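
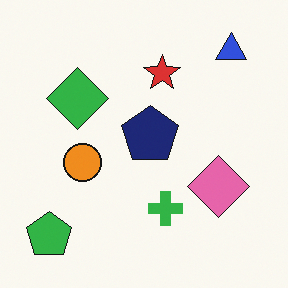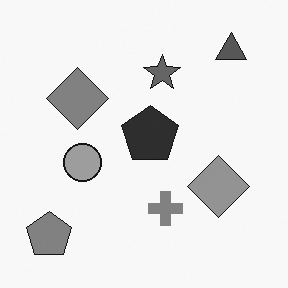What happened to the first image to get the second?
It was converted to grayscale.

All color is removed — every shape is now a shade of grey.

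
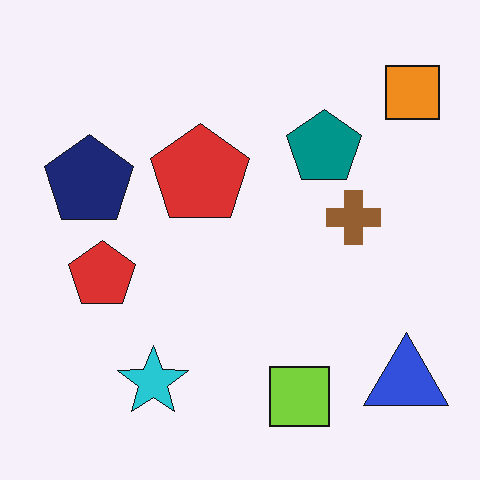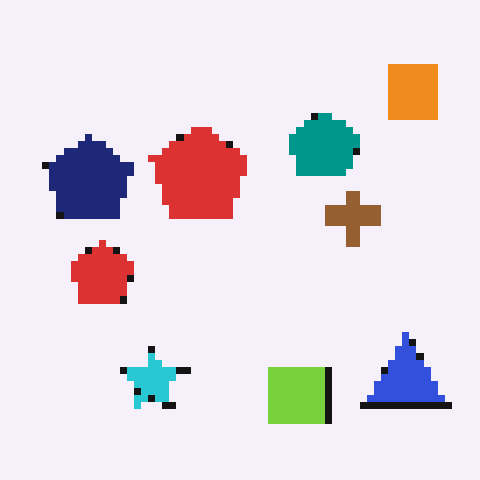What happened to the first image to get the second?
The image was pixelated into visible square blocks.

Shapes are reduced to large square blocks; fine edges and outlines are lost — a downscale-then-upscale (mosaic) effect.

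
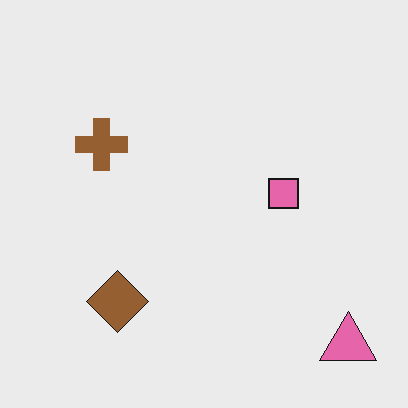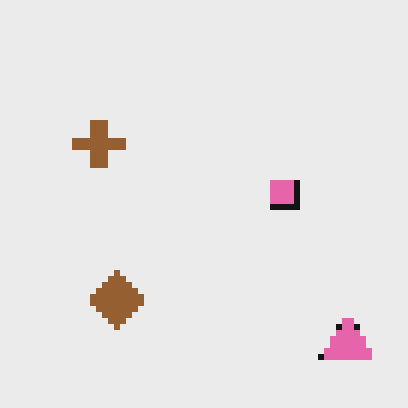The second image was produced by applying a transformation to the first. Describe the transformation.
The image was moderately pixelated.

Shapes are reduced to large square blocks; fine edges and outlines are lost — a downscale-then-upscale (mosaic) effect.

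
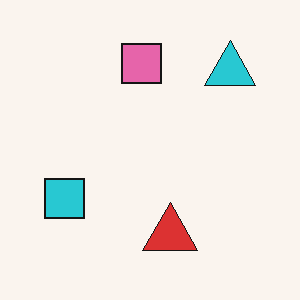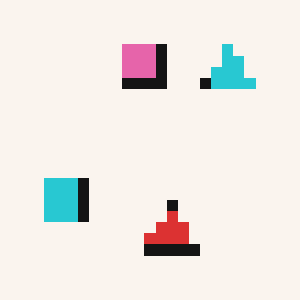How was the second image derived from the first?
The transformation is: heavily pixelated into large blocks.

Shapes are reduced to large square blocks; fine edges and outlines are lost — a downscale-then-upscale (mosaic) effect.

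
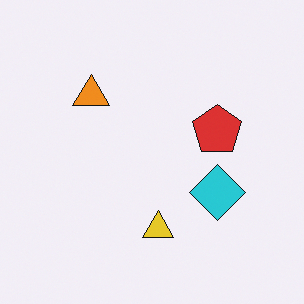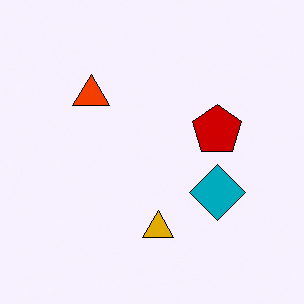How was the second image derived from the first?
Boosted in contrast.

Tones are pushed away from mid-grey across the whole image — a global contrast change.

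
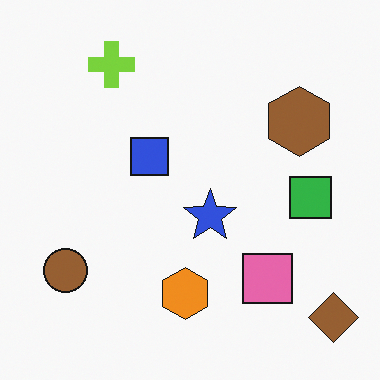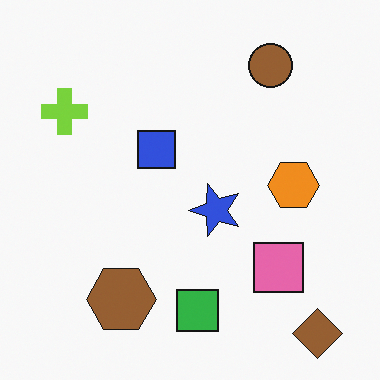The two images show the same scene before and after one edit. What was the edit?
It was transposed (reflected across the top-left ↔ bottom-right diagonal).

Shapes have swapped their row and column positions — what was in the top-right is now in the bottom-left — a diagonal reflection.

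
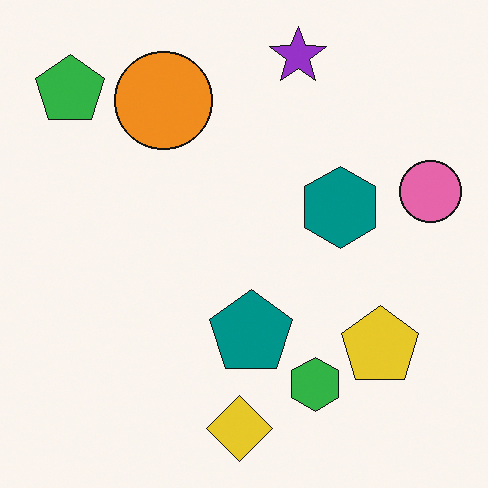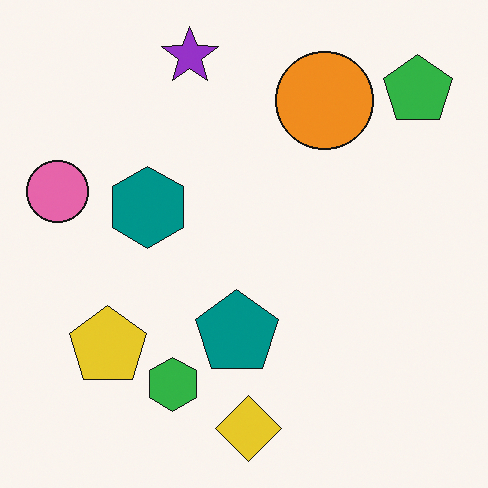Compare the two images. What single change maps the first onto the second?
It was flipped horizontally (left ↔ right).

The pink circle is in the right of the first image and the left of the second — shapes on opposite sides of the vertical midline have swapped in a mirror flip.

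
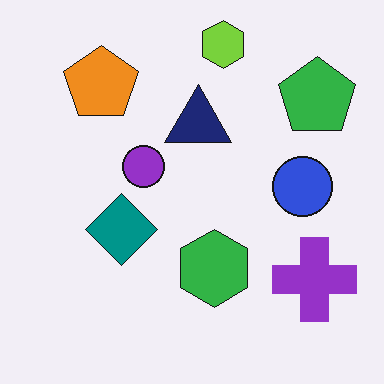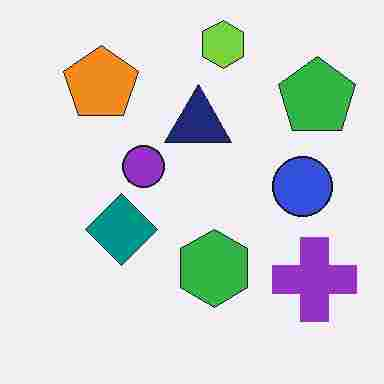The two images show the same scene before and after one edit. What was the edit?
Degraded with heavy JPEG compression.

Blocky 8×8 compression artifacts appear around shape edges and the flat background shows ringing — characteristic JPEG degradation.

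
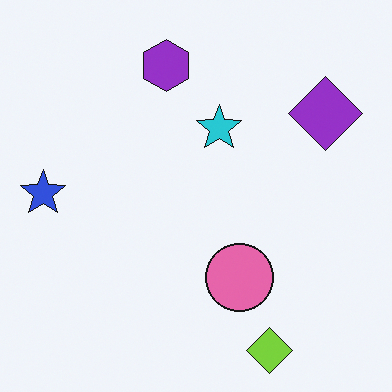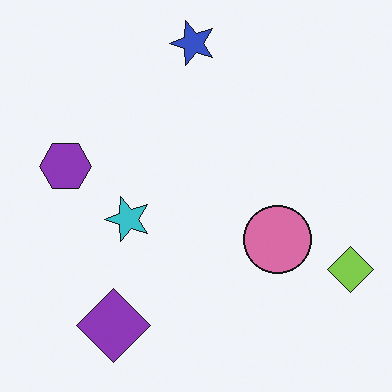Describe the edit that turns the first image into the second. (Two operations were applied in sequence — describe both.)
The image was slightly desaturated, then transposed (reflected across the top-left ↔ bottom-right diagonal).

All colors are more muted and greyish — a global saturation change. Shapes have swapped their row and column positions — what was in the top-right is now in the bottom-left — a diagonal reflection.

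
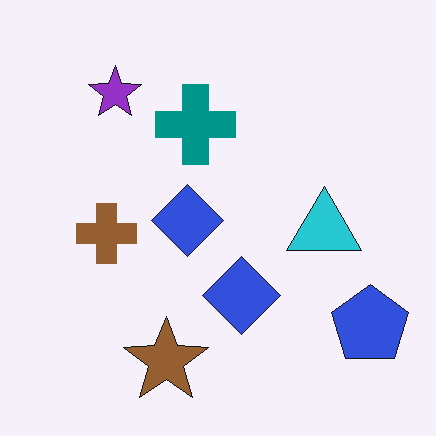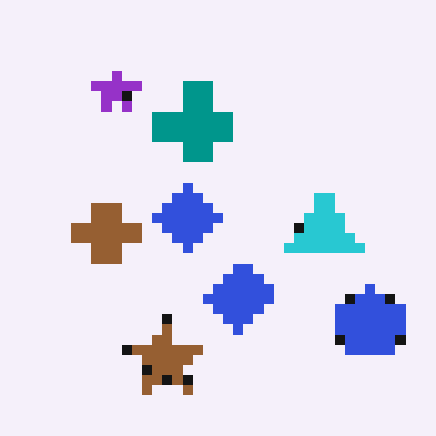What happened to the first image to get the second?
The image was heavily pixelated into large blocks.

Shapes are reduced to large square blocks; fine edges and outlines are lost — a downscale-then-upscale (mosaic) effect.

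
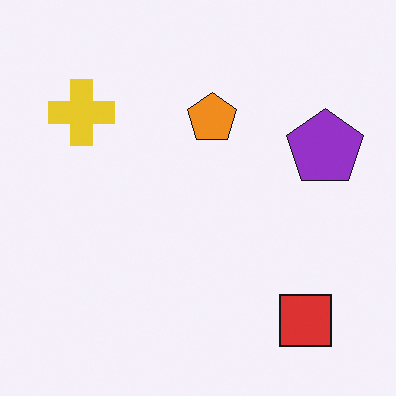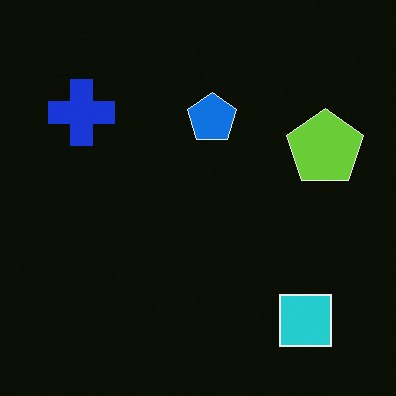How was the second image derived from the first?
The second image is the first color-inverted (negative).

The light background has become dark and every shape's color is its complement — a photographic negative.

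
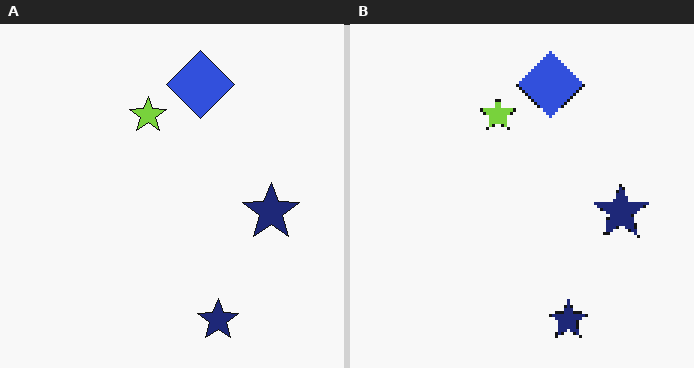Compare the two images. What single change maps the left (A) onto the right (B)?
The right (B) image is the left (A) lightly pixelated (a mild mosaic effect).

Shapes are reduced to large square blocks; fine edges and outlines are lost — a downscale-then-upscale (mosaic) effect.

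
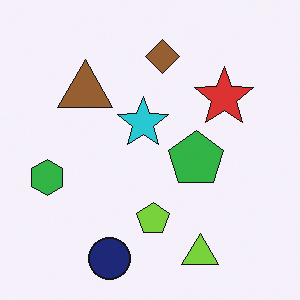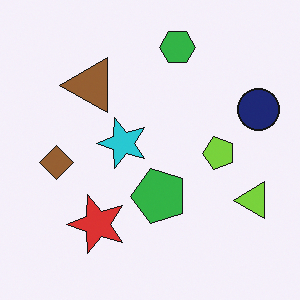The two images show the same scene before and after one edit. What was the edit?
The image was transposed (reflected across the top-left ↔ bottom-right diagonal).

Shapes have swapped their row and column positions — what was in the top-right is now in the bottom-left — a diagonal reflection.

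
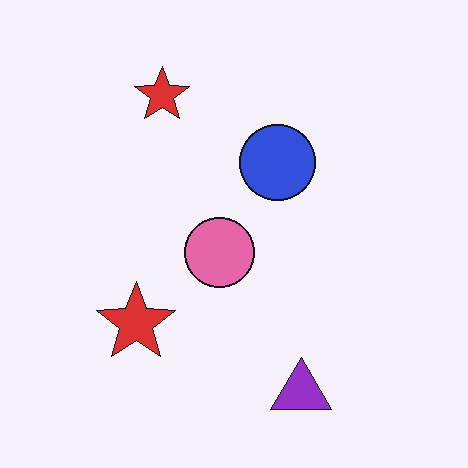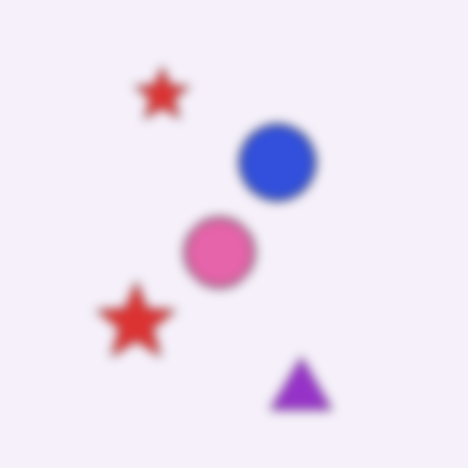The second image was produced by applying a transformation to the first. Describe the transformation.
The second image is the first strongly gaussian-blurred.

Shape edges and outlines are uniformly softened across the whole image.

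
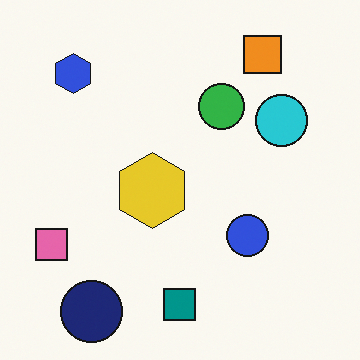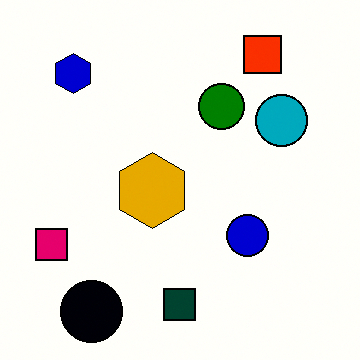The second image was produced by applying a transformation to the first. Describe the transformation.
The image was boosted in contrast.

Tones are pushed away from mid-grey across the whole image — a global contrast change.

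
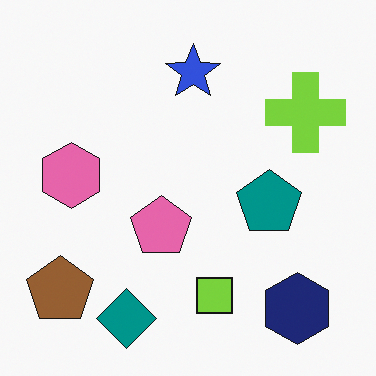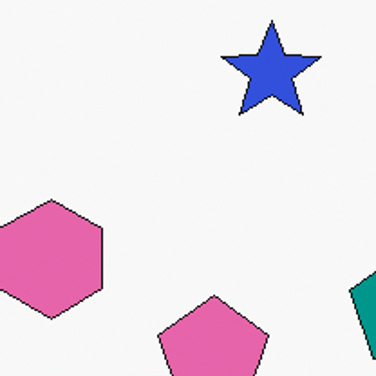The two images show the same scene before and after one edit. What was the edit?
The transformation is: cropped tightly and scaled back up.

The visible shapes are larger and the field of view is narrower; shapes near the original edges may be partly or wholly outside the frame — a crop-and-rescale.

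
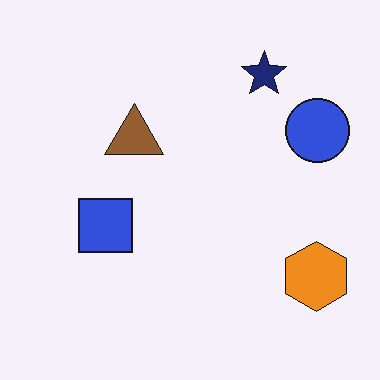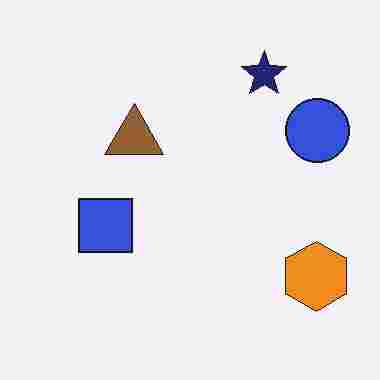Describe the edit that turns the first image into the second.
This is the original image degraded with heavy JPEG compression.

Blocky 8×8 compression artifacts appear around shape edges and the flat background shows ringing — characteristic JPEG degradation.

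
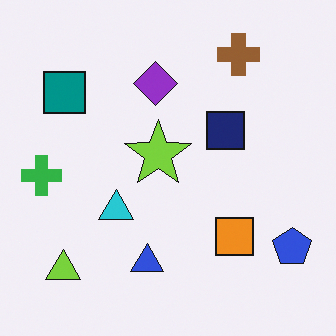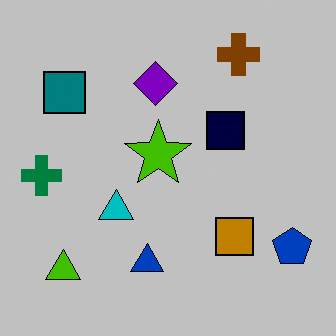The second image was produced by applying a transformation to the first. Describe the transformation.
It was heavily posterized to just a handful of flat colors.

Each flat color has snapped to a coarser quantized level — most visibly, the near-white background has dropped to a flat grey.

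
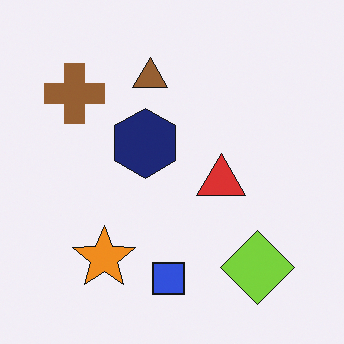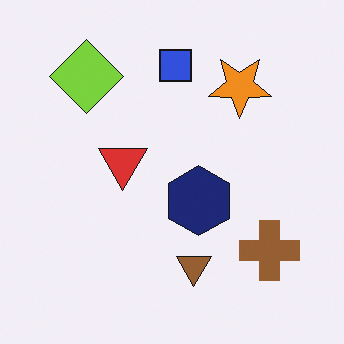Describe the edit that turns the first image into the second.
It was rotated 180°.

The lime diamond sits in the bottom-right of the first image and the top-left of the second — consistent with a whole-image 180° rotation.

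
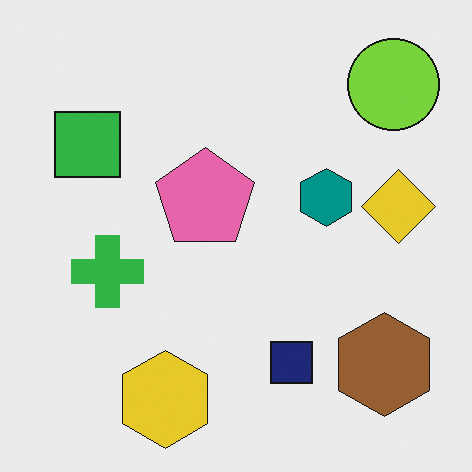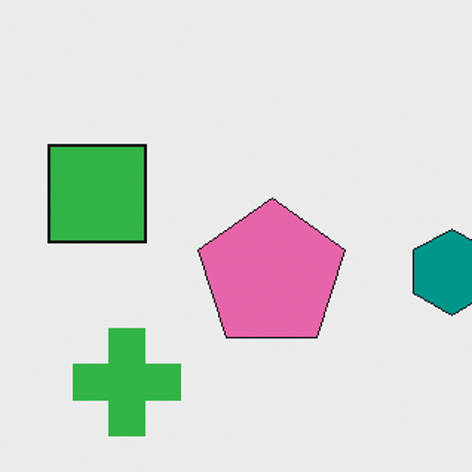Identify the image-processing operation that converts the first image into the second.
The second image is the first cropped slightly and scaled back up.

The visible shapes are larger and the field of view is narrower; shapes near the original edges may be partly or wholly outside the frame — a crop-and-rescale.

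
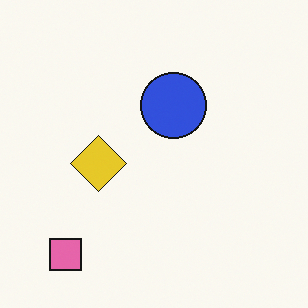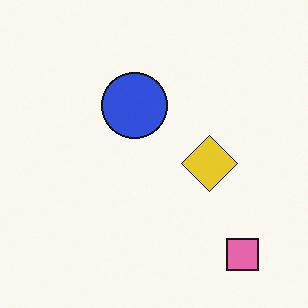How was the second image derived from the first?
Flipped horizontally (left ↔ right).

The pink square is in the bottom-left of the first image and the bottom-right of the second — shapes on opposite sides of the vertical midline have swapped in a mirror flip.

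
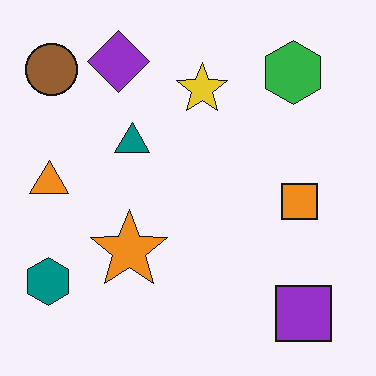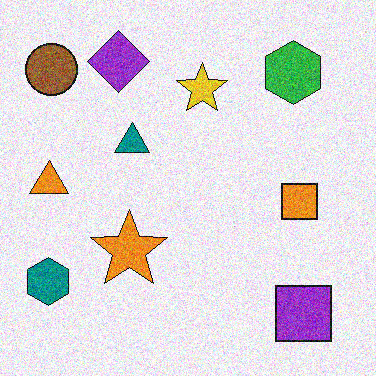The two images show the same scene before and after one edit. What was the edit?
This is the original image degraded with moderate additive noise.

Random speckle covers the whole image, including the flat background.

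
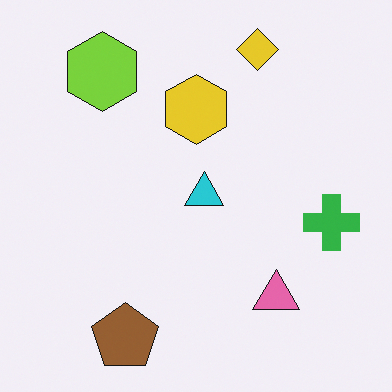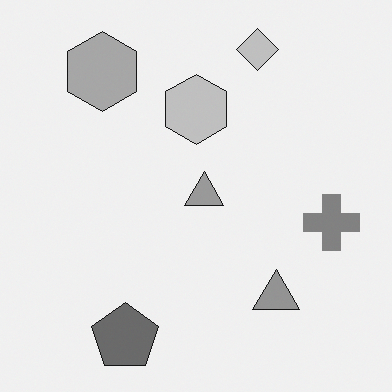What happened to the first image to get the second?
This is the original image converted to grayscale.

All color is removed — every shape is now a shade of grey.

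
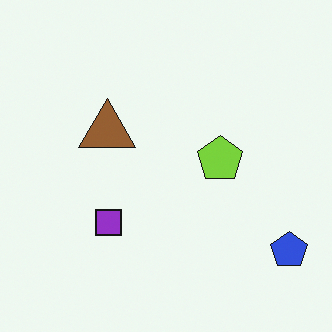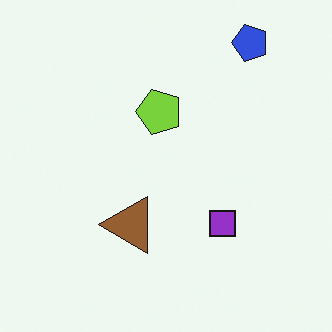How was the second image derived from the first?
Rotated 90° counter-clockwise.

The blue pentagon sits in the bottom-right of the first image and the top-right of the second — consistent with a whole-image 90° counter-clockwise rotation.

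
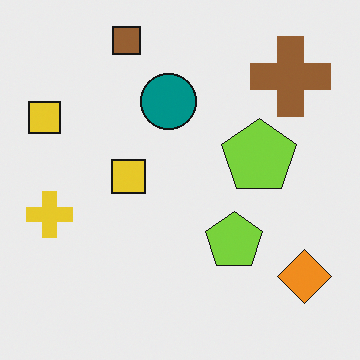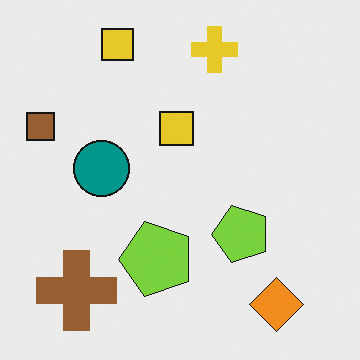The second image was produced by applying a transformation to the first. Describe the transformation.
The second image is the first transposed (reflected across the top-left ↔ bottom-right diagonal).

Shapes have swapped their row and column positions — what was in the top-right is now in the bottom-left — a diagonal reflection.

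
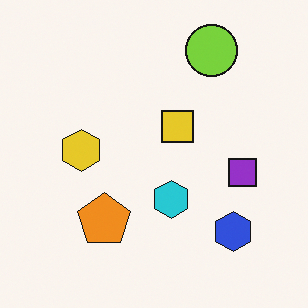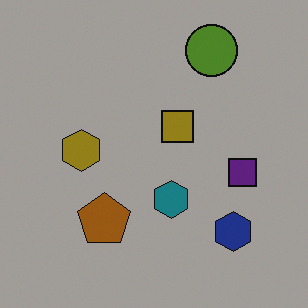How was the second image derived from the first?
This is the original image substantially darkened.

Every pixel — background and shapes alike — is uniformly darkened.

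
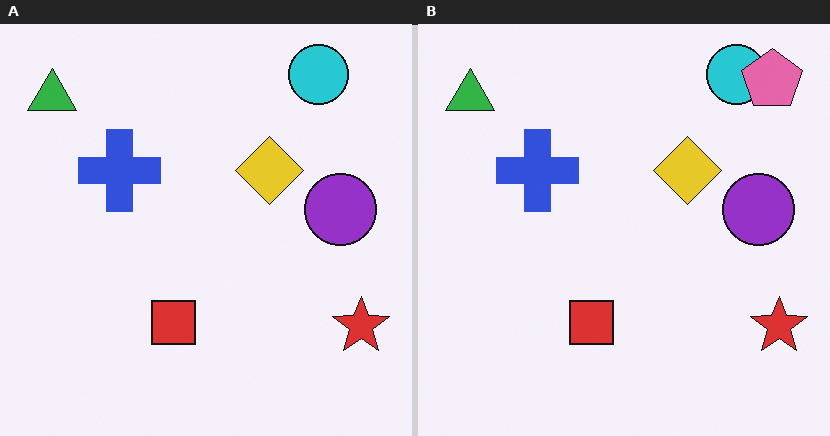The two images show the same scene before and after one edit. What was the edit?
Overlaid with an additional pink pentagon.

A pink pentagon appears in the right (B) image that is absent from the left (A).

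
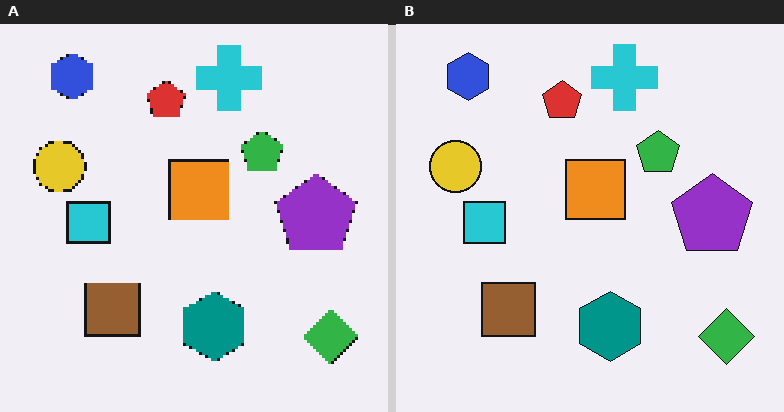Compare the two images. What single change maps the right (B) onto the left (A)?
The transformation is: mildly pixelated.

Shapes are reduced to large square blocks; fine edges and outlines are lost — a downscale-then-upscale (mosaic) effect.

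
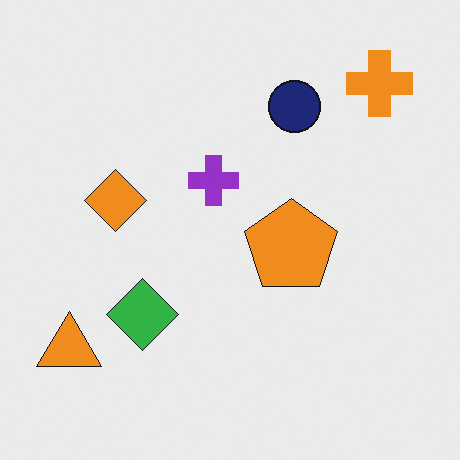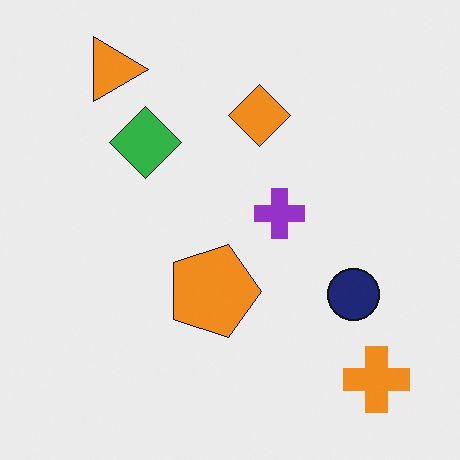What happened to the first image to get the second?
It was rotated 90° clockwise.

The orange cross sits in the top-right of the first image and the bottom-right of the second — consistent with a whole-image 90° clockwise rotation.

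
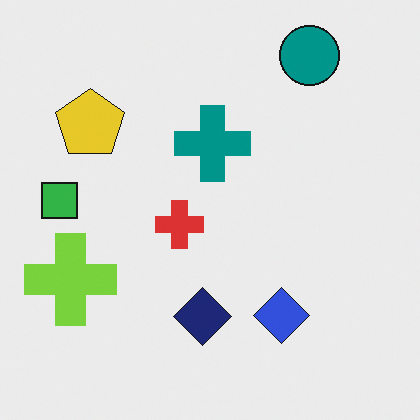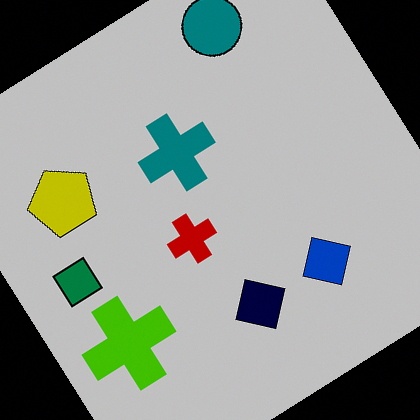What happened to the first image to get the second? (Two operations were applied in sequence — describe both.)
The transformation is: aggressively posterized, then rotated counter-clockwise by a large amount — several tens of degrees.

Each flat color has snapped to a coarser quantized level — most visibly, the near-white background has dropped to a flat grey. Every shape is tilted by the same angle and the image corners show triangular fill wedges — a whole-image rotation by a non-right angle.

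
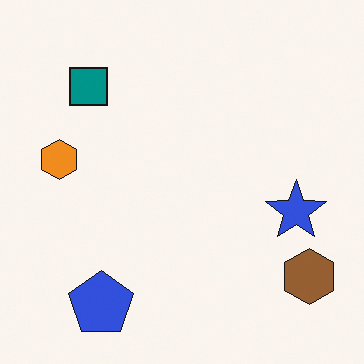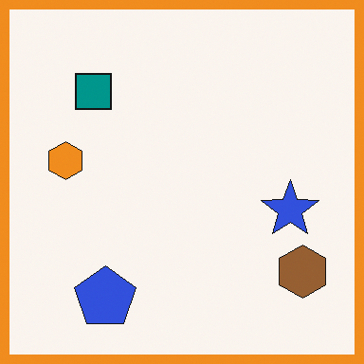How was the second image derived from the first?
The transformation is: framed with a orange border.

A solid orange frame runs around the edge of the second image, with the content slightly shrunk inside it.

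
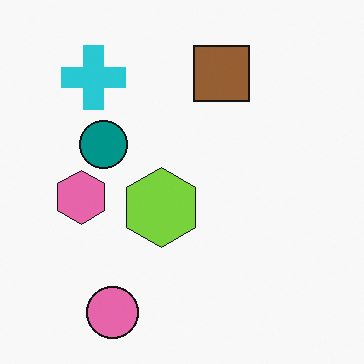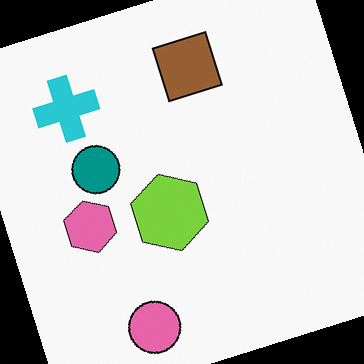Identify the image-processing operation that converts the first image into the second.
The transformation is: rotated counter-clockwise by a clearly visible amount.

Every shape is tilted by the same angle and the image corners show triangular fill wedges — a whole-image rotation by a non-right angle.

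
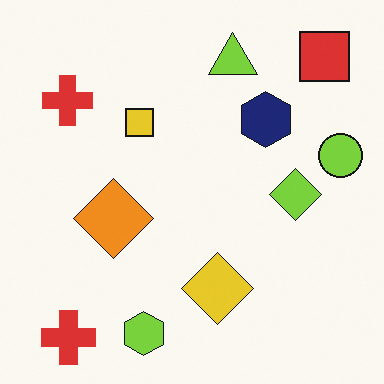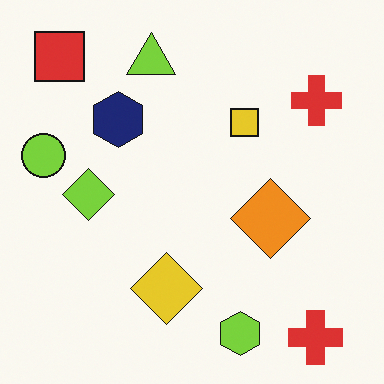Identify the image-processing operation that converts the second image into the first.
Flipped horizontally (left ↔ right).

The lime circle is in the left of the second image and the right of the first — shapes on opposite sides of the vertical midline have swapped in a mirror flip.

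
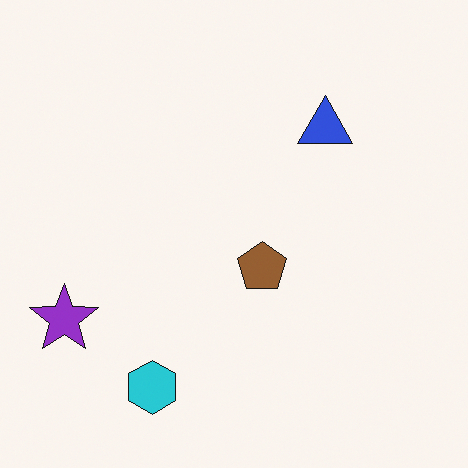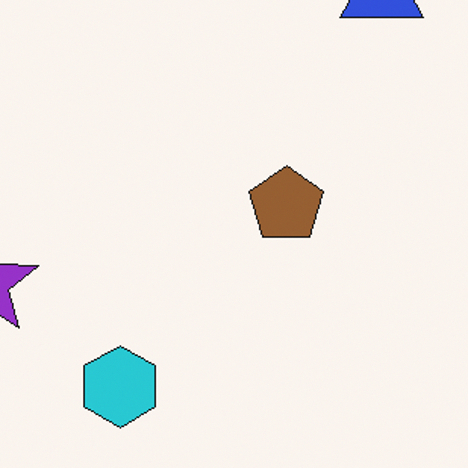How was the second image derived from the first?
It was cropped to a modestly smaller region and rescaled.

The visible shapes are larger and the field of view is narrower; shapes near the original edges may be partly or wholly outside the frame — a crop-and-rescale.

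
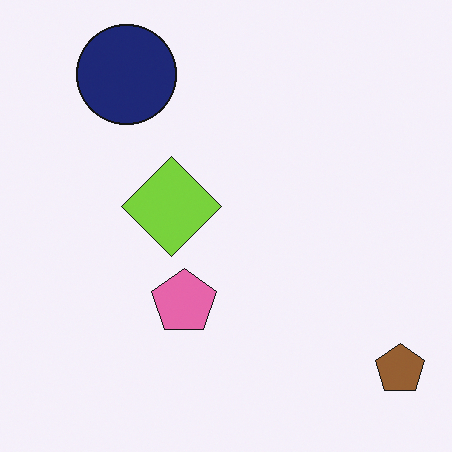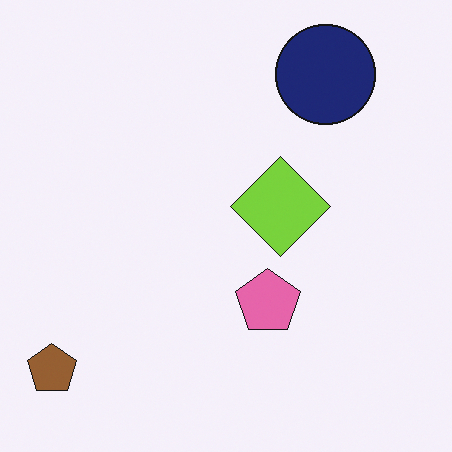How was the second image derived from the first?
Flipped horizontally (left ↔ right).

The brown pentagon is in the bottom-right of the first image and the bottom-left of the second — shapes on opposite sides of the vertical midline have swapped in a mirror flip.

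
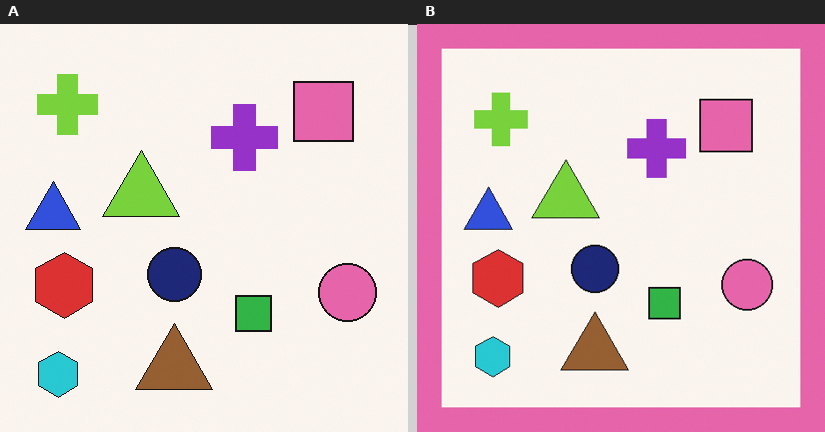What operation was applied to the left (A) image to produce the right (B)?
Framed with a pink border.

A solid pink frame runs around the edge of the right (B) image, with the content slightly shrunk inside it.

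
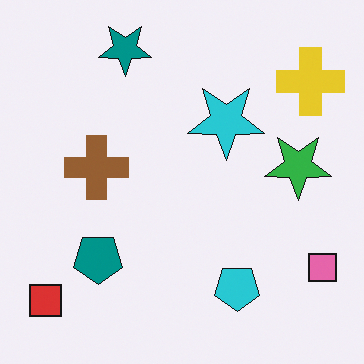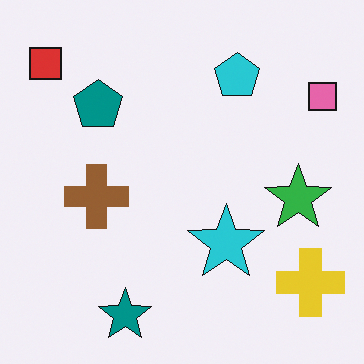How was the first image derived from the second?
The image was flipped vertically (top ↔ bottom).

The teal star is in the bottom of the second image and the top of the first — shapes on opposite sides of the horizontal midline have swapped in a mirror flip.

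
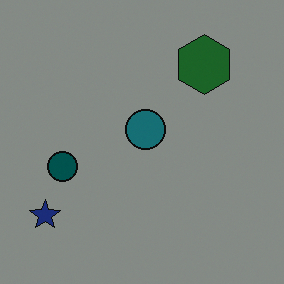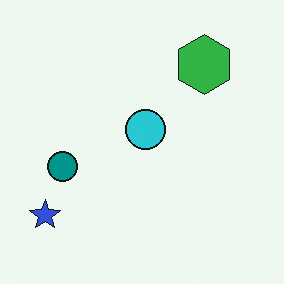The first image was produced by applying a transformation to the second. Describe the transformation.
It was substantially darkened.

Every pixel — background and shapes alike — is uniformly darkened.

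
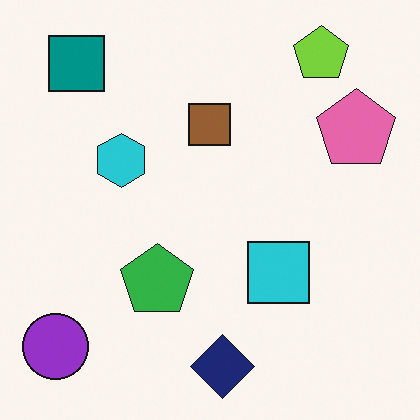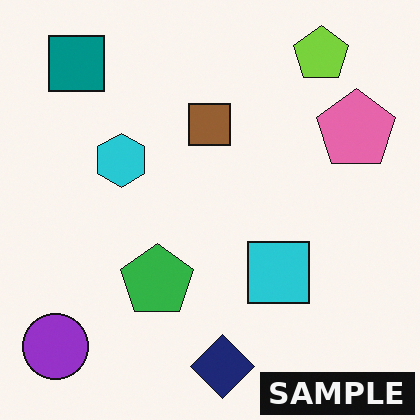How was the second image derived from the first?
The image was watermarked with the text "SAMPLE" in the lower-right corner.

A dark label reading "SAMPLE" appears in the lower-right corner.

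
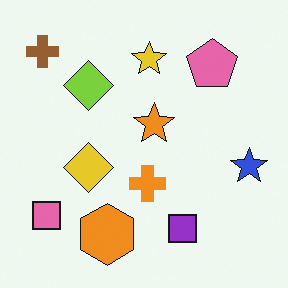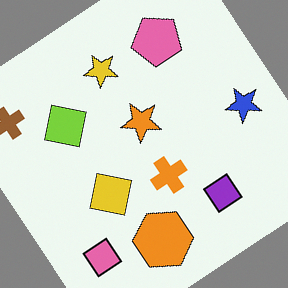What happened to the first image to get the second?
This is the original image rotated counter-clockwise by a large amount — several tens of degrees.

Every shape is tilted by the same angle and the image corners show triangular fill wedges — a whole-image rotation by a non-right angle.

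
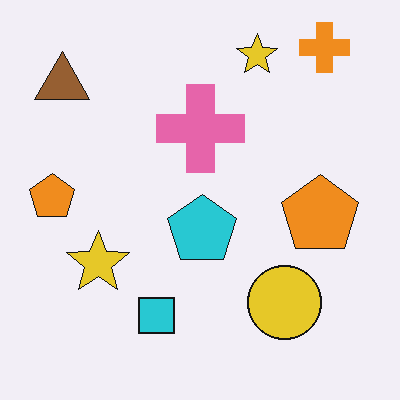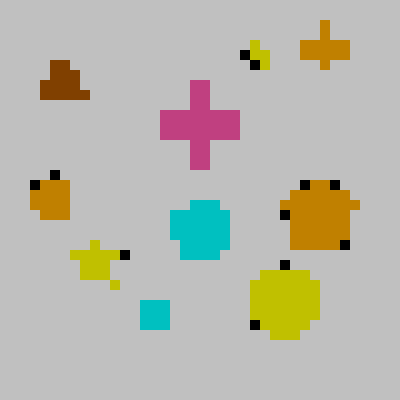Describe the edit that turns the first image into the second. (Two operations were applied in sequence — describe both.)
It was aggressively posterized, then coarsely pixelated.

Each flat color has snapped to a coarser quantized level — most visibly, the near-white background has dropped to a flat grey. Shapes are reduced to large square blocks; fine edges and outlines are lost — a downscale-then-upscale (mosaic) effect.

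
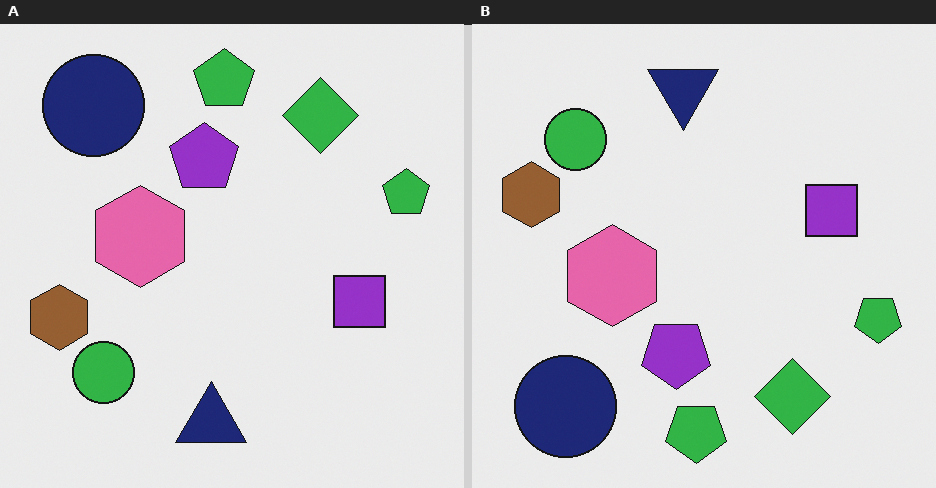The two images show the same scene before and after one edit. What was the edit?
It was flipped vertically (top ↔ bottom).

The navy triangle is in the bottom of the left (A) image and the top of the right (B) — shapes on opposite sides of the horizontal midline have swapped in a mirror flip.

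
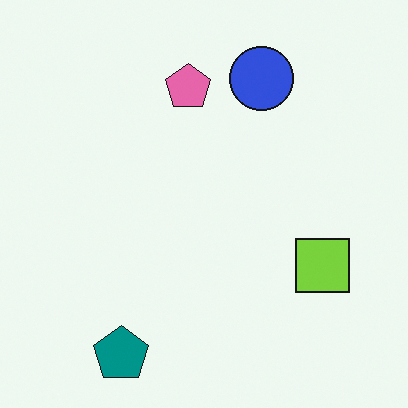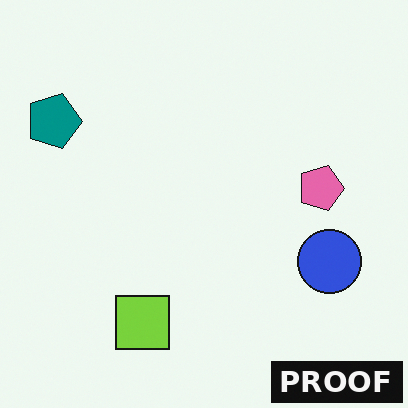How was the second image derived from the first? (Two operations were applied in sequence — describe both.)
The image was rotated 90° clockwise, then watermarked with the text "PROOF" in the lower-right corner.

The teal pentagon sits in the bottom-left of the first image and the top-left of the second — consistent with a whole-image 90° clockwise rotation. A dark label reading "PROOF" appears in the lower-right corner.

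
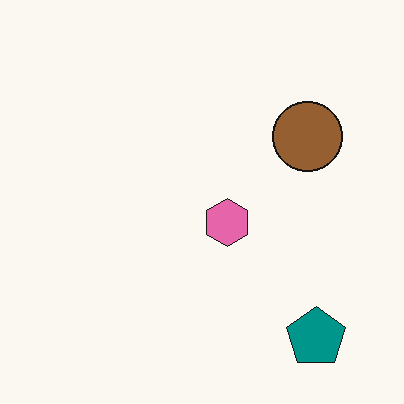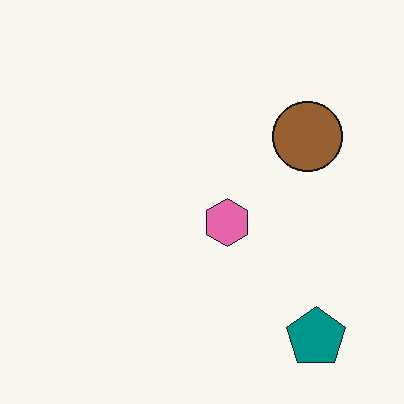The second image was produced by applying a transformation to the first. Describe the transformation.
The transformation is: JPEG-compressed with visible artifacts.

Blocky 8×8 compression artifacts appear around shape edges and the flat background shows ringing — characteristic JPEG degradation.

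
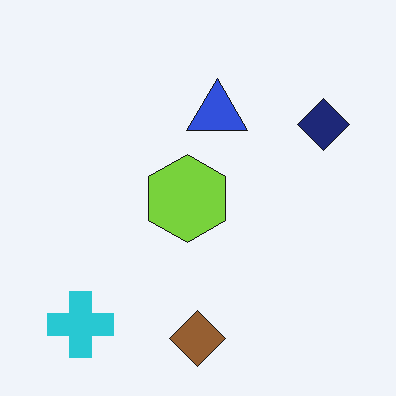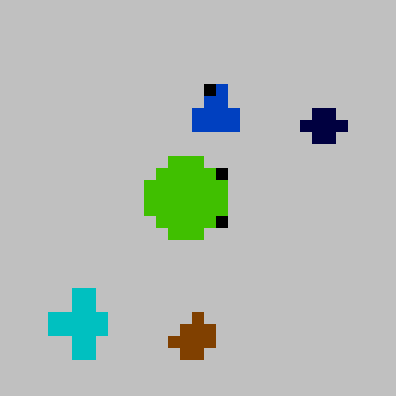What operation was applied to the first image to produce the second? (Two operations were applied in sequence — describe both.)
Heavily posterized to just a handful of flat colors, then coarsely pixelated.

Each flat color has snapped to a coarser quantized level — most visibly, the near-white background has dropped to a flat grey. Shapes are reduced to large square blocks; fine edges and outlines are lost — a downscale-then-upscale (mosaic) effect.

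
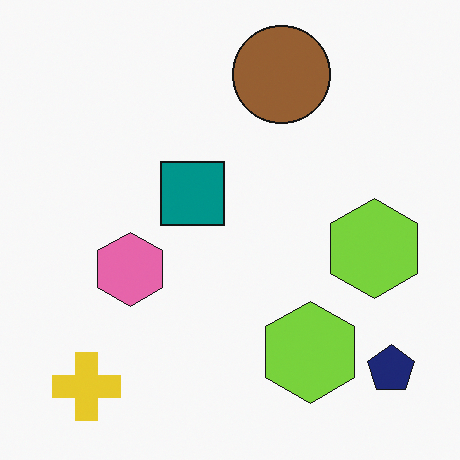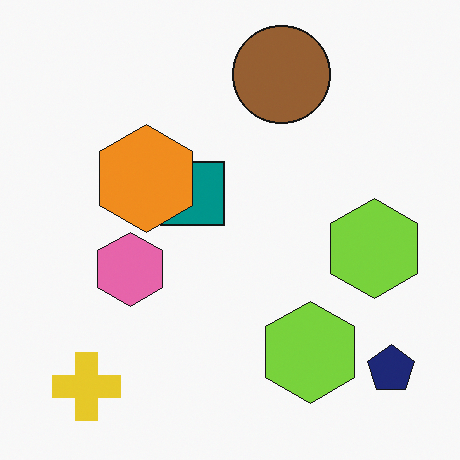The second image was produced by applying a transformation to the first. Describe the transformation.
This is the original image overlaid with an additional orange hexagon.

An orange hexagon appears in the second image that is absent from the first.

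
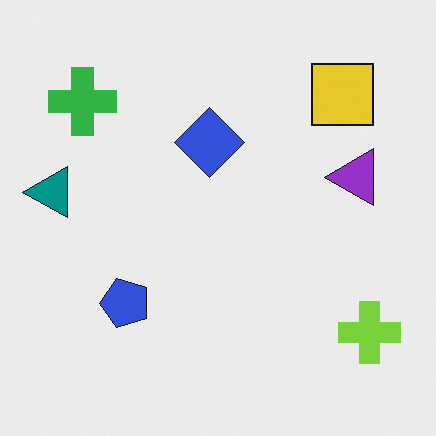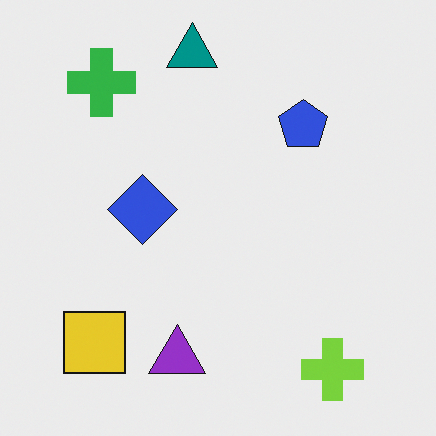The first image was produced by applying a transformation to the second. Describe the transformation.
The transformation is: transposed (reflected across the top-left ↔ bottom-right diagonal).

Shapes have swapped their row and column positions — what was in the top-right is now in the bottom-left — a diagonal reflection.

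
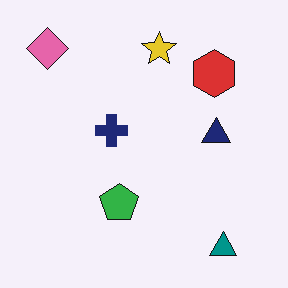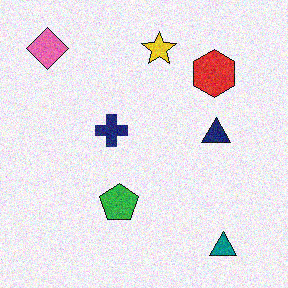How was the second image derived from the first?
The second image is the first degraded with moderate additive noise.

Random speckle covers the whole image, including the flat background.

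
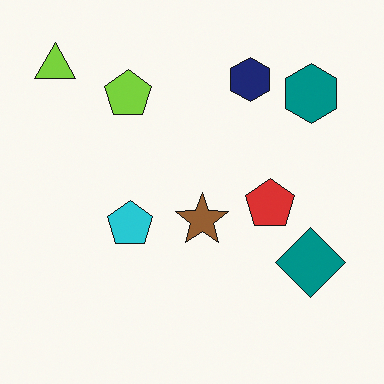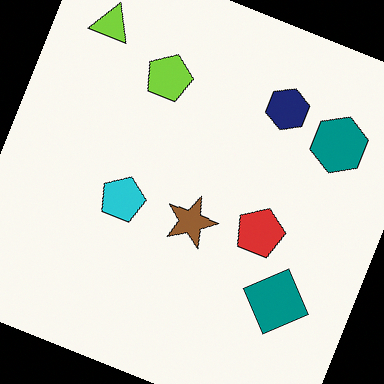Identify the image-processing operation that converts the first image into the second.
The image was rotated clockwise by a moderate amount.

Every shape is tilted by the same angle and the image corners show triangular fill wedges — a whole-image rotation by a non-right angle.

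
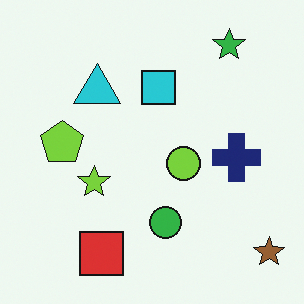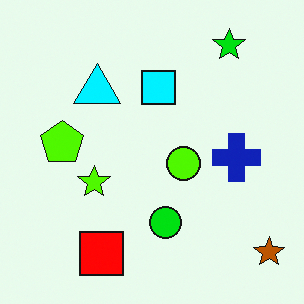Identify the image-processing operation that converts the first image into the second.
Heavily oversaturated.

All colors are more vivid — a global saturation change.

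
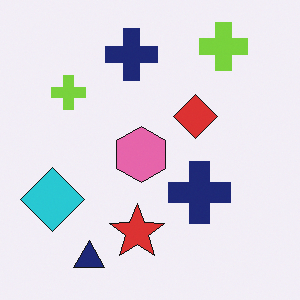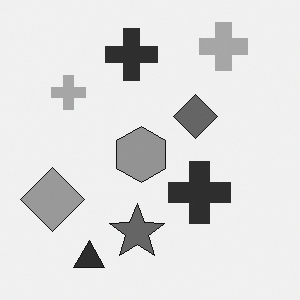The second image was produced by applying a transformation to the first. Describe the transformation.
Converted to grayscale.

All color is removed — every shape is now a shade of grey.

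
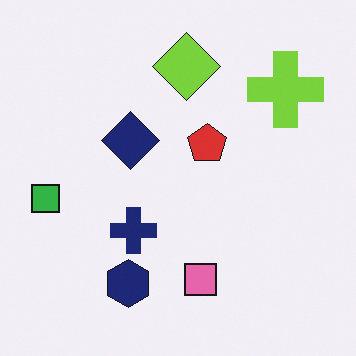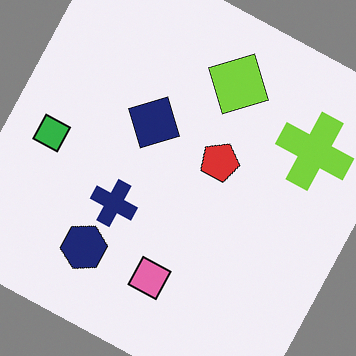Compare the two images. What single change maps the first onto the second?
The image was rotated clockwise by a moderate amount.

Every shape is tilted by the same angle and the image corners show triangular fill wedges — a whole-image rotation by a non-right angle.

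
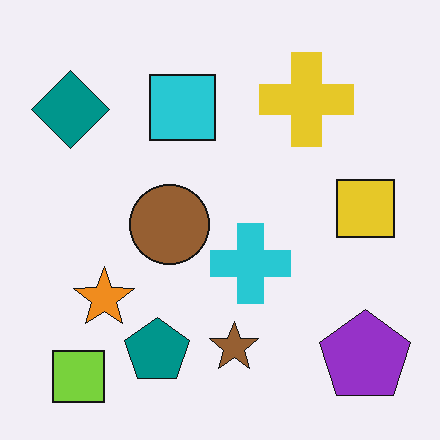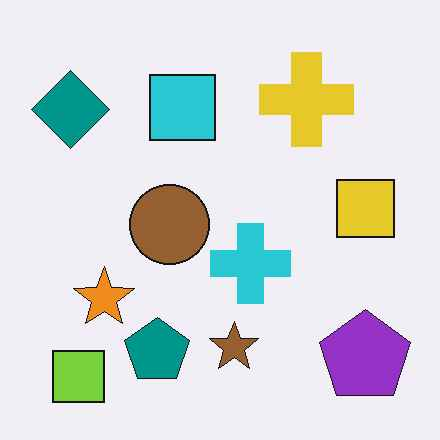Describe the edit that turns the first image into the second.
The transformation is: given moderate JPEG compression.

Blocky 8×8 compression artifacts appear around shape edges and the flat background shows ringing — characteristic JPEG degradation.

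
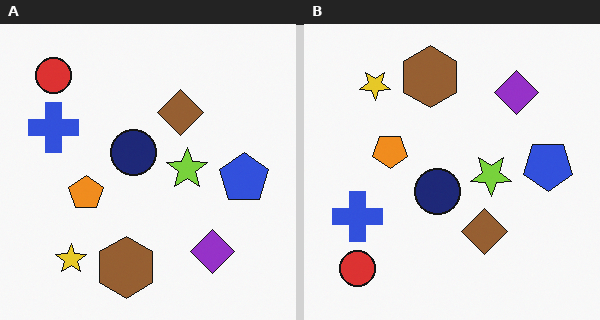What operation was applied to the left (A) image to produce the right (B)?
The image was flipped vertically (top ↔ bottom).

The red circle is in the top-left of the left (A) image and the bottom-left of the right (B) — shapes on opposite sides of the horizontal midline have swapped in a mirror flip.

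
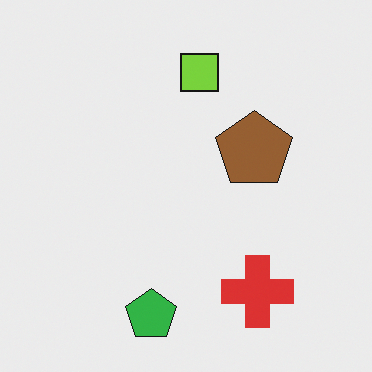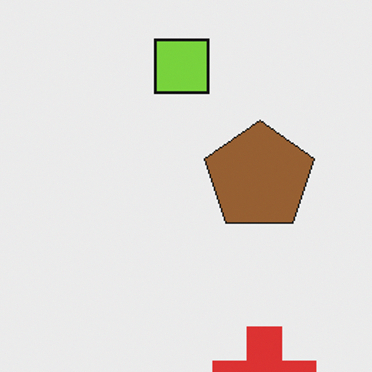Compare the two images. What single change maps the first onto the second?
It was cropped to a modestly smaller region and rescaled.

The visible shapes are larger and the field of view is narrower; shapes near the original edges may be partly or wholly outside the frame — a crop-and-rescale.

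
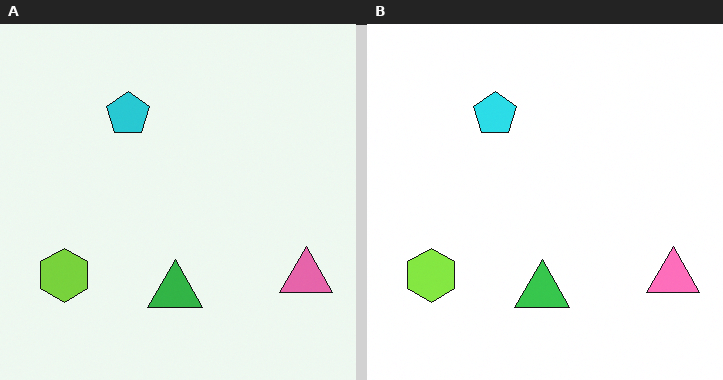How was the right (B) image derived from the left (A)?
It was brightened a little.

Every pixel — background and shapes alike — is uniformly brightened.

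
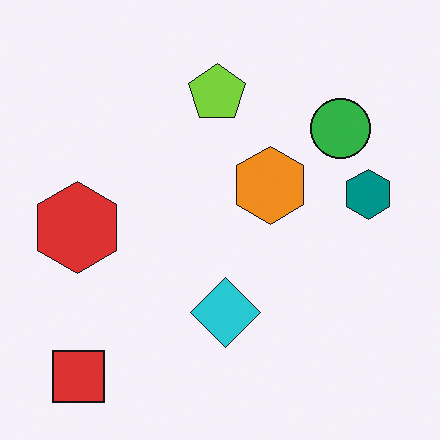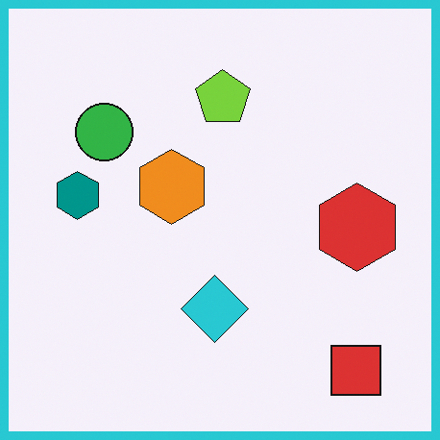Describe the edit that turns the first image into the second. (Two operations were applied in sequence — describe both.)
It was flipped horizontally (left ↔ right), then framed with a cyan border.

The teal hexagon is in the right of the first image and the left of the second — shapes on opposite sides of the vertical midline have swapped in a mirror flip. A solid cyan frame runs around the edge of the second image, with the content slightly shrunk inside it.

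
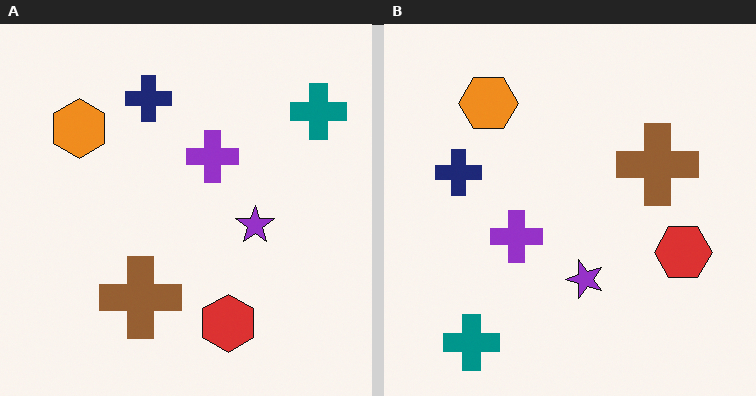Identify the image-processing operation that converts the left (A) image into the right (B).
The right (B) image is the left (A) transposed (reflected across the top-left ↔ bottom-right diagonal).

Shapes have swapped their row and column positions — what was in the top-right is now in the bottom-left — a diagonal reflection.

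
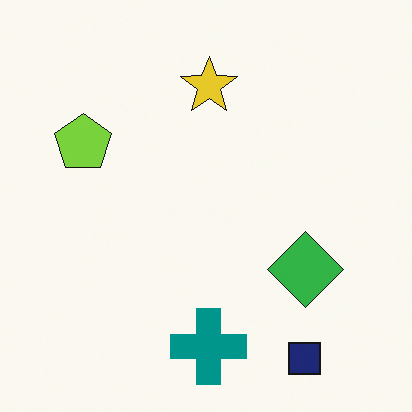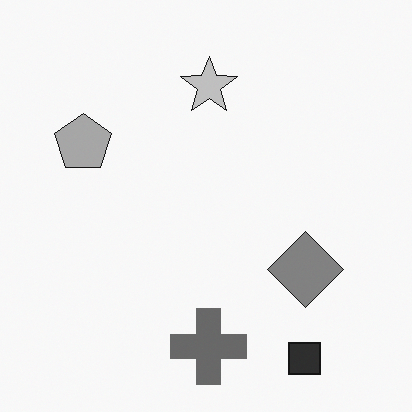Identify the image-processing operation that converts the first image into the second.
The transformation is: converted to grayscale.

All color is removed — every shape is now a shade of grey.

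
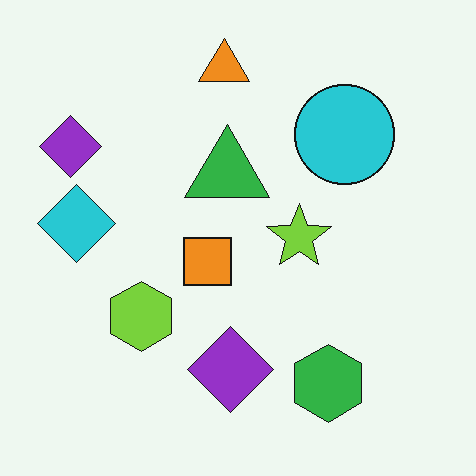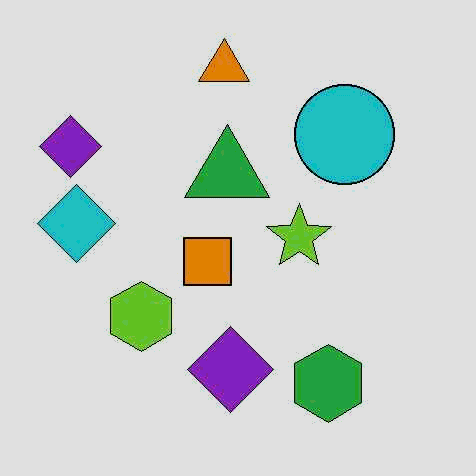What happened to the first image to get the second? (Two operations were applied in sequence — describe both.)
JPEG-compressed with visible artifacts, then moderately posterized.

Blocky 8×8 compression artifacts appear around shape edges and the flat background shows ringing — characteristic JPEG degradation. Each flat color has snapped to a coarser quantized level — most visibly, the near-white background has dropped to a flat grey.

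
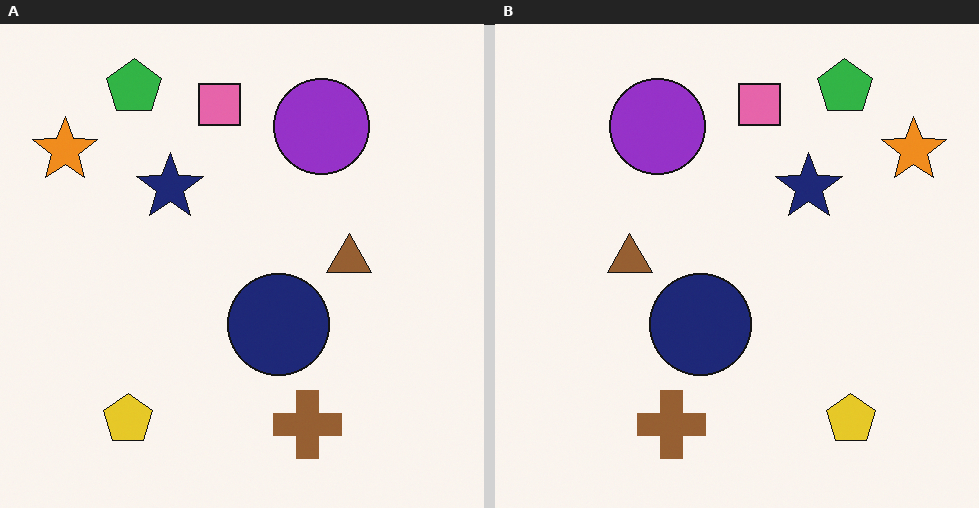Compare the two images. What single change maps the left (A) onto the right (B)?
The right (B) image is the left (A) flipped horizontally (left ↔ right).

The orange star is in the top-left of the left (A) image and the top-right of the right (B) — shapes on opposite sides of the vertical midline have swapped in a mirror flip.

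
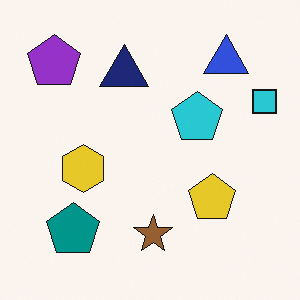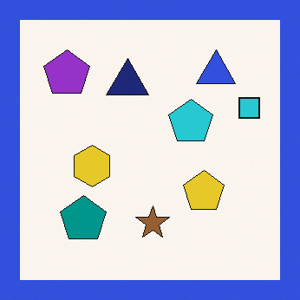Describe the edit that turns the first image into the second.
The second image is the first framed with a blue border.

A solid blue frame runs around the edge of the second image, with the content slightly shrunk inside it.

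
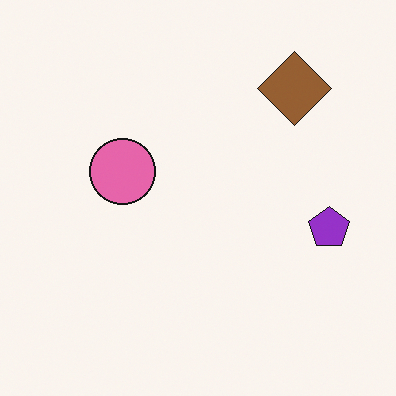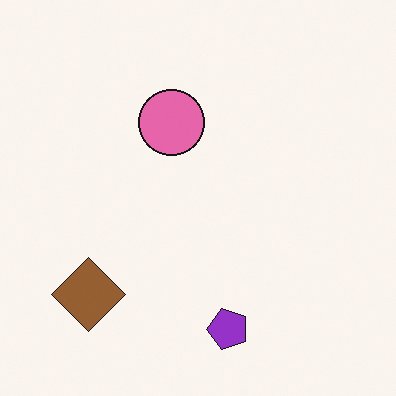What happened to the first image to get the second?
It was transposed (reflected across the top-left ↔ bottom-right diagonal).

Shapes have swapped their row and column positions — what was in the top-right is now in the bottom-left — a diagonal reflection.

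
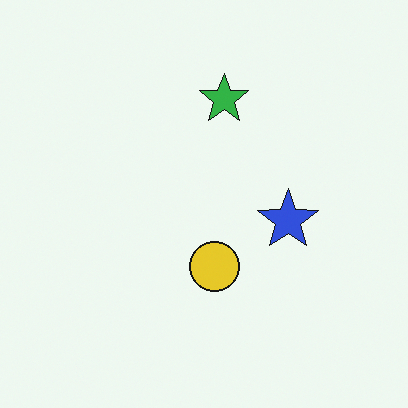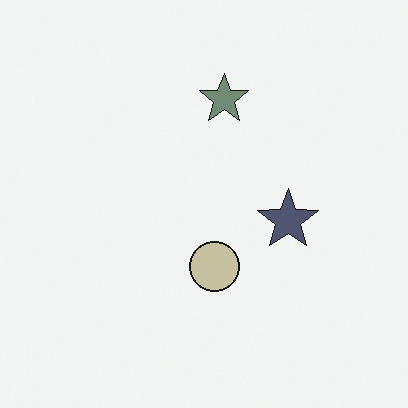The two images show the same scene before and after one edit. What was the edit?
This is the original image made much more muted (saturation change).

All colors are more muted and greyish — a global saturation change.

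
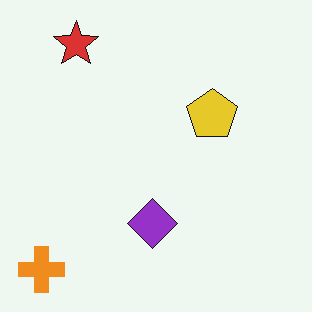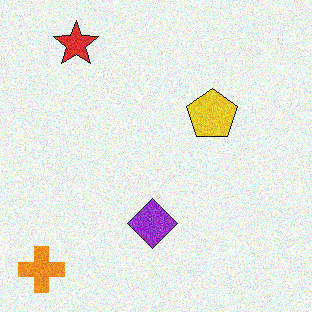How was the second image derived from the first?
The transformation is: degraded with moderate additive noise.

Random speckle covers the whole image, including the flat background.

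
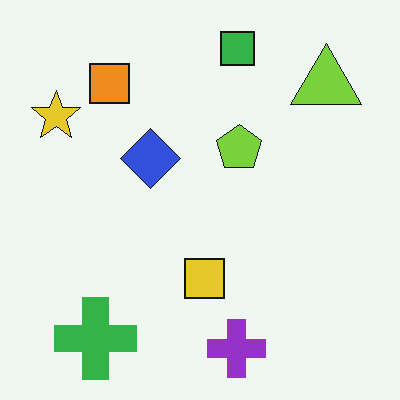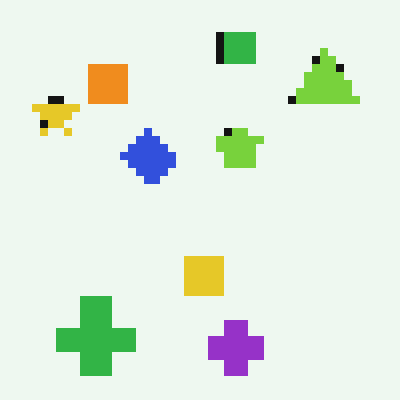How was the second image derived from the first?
This is the original image moderately pixelated.

Shapes are reduced to large square blocks; fine edges and outlines are lost — a downscale-then-upscale (mosaic) effect.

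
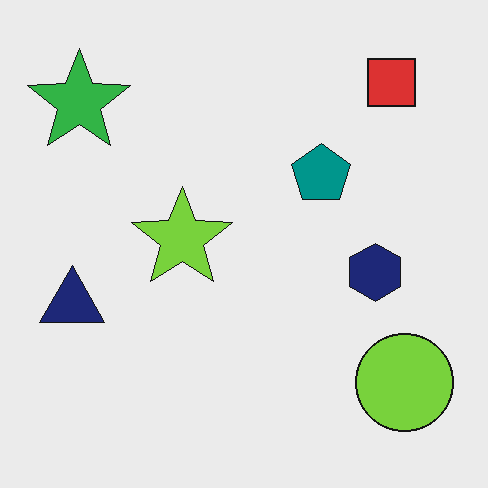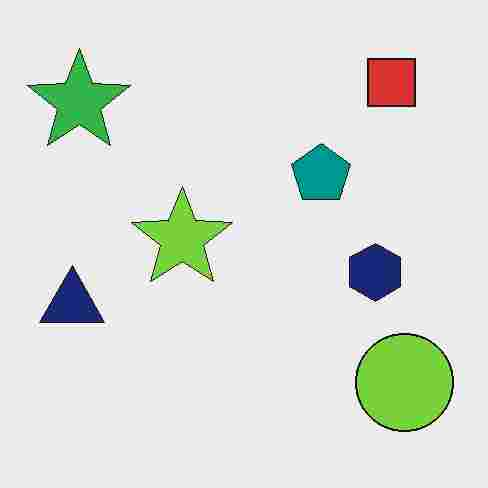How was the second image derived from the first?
This is the original image degraded with heavy JPEG compression.

Blocky 8×8 compression artifacts appear around shape edges and the flat background shows ringing — characteristic JPEG degradation.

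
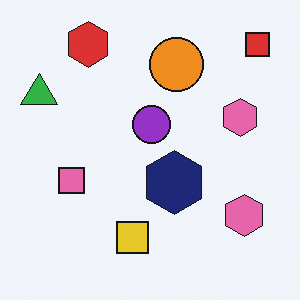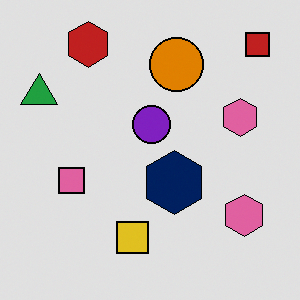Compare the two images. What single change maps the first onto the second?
It was posterized to a reduced palette.

Each flat color has snapped to a coarser quantized level — most visibly, the near-white background has dropped to a flat grey.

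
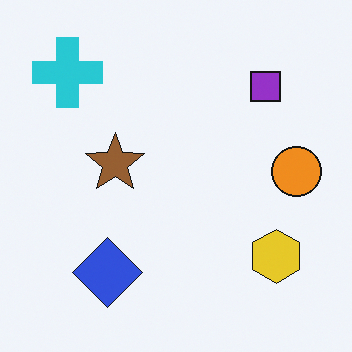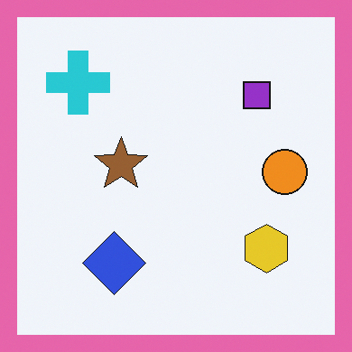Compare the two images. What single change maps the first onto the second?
The transformation is: framed with a pink border.

A solid pink frame runs around the edge of the second image, with the content slightly shrunk inside it.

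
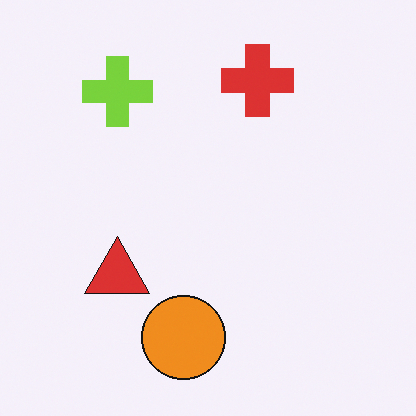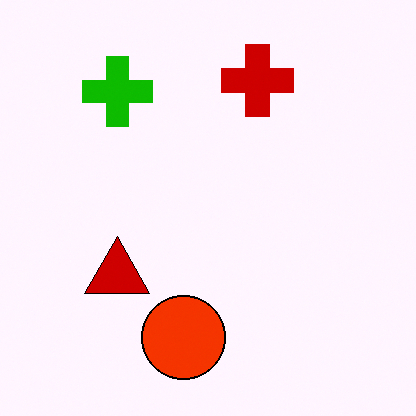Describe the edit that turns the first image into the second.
The image was given much higher contrast.

Tones are pushed away from mid-grey across the whole image — a global contrast change.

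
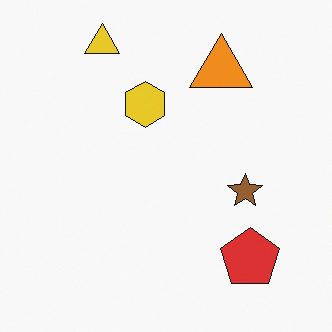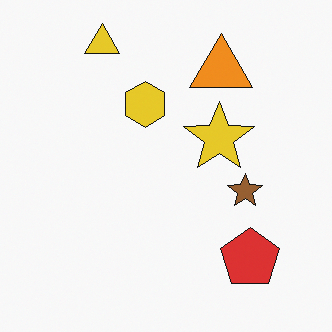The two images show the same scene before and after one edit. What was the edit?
This is the original image overlaid with an additional yellow star.

A yellow star appears in the second image that is absent from the first.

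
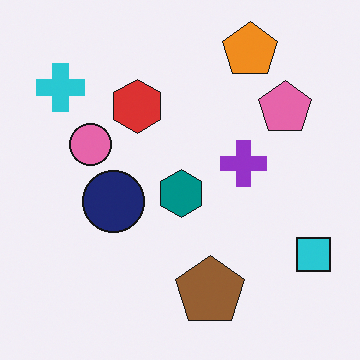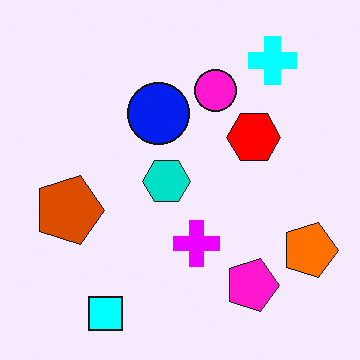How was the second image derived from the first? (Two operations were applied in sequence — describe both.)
The image was heavily oversaturated, then rotated 90° clockwise.

All colors are more vivid — a global saturation change. The cyan square sits in the bottom-right of the first image and the bottom-left of the second — consistent with a whole-image 90° clockwise rotation.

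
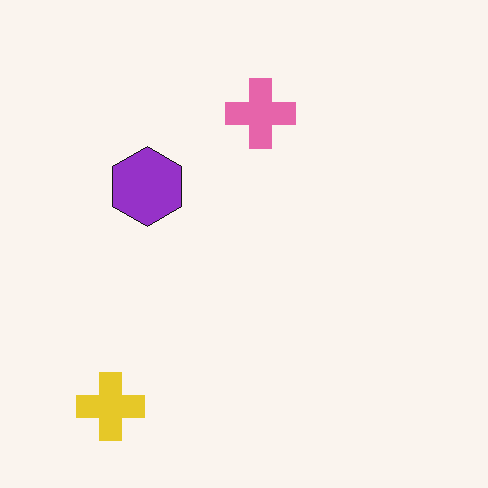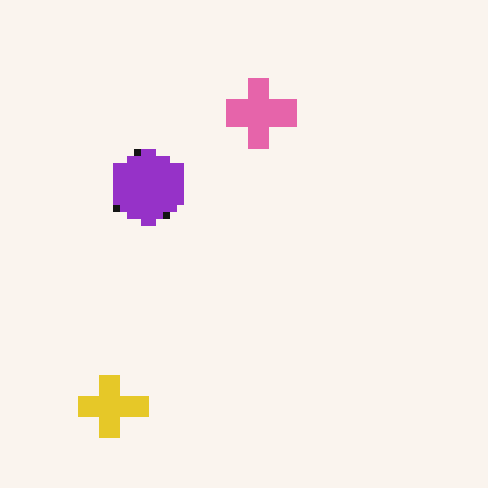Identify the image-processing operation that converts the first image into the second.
This is the original image pixelated into visible square blocks.

Shapes are reduced to large square blocks; fine edges and outlines are lost — a downscale-then-upscale (mosaic) effect.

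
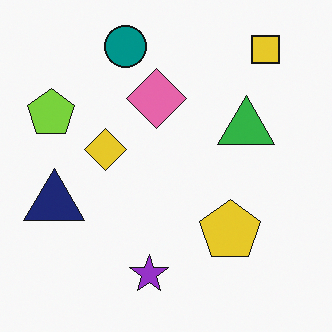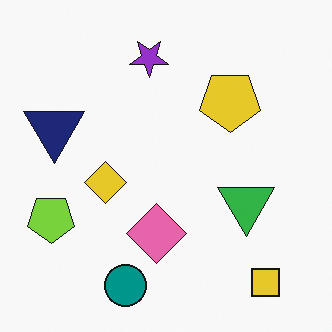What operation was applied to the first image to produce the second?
It was flipped vertically (top ↔ bottom).

The teal circle is in the top of the first image and the bottom of the second — shapes on opposite sides of the horizontal midline have swapped in a mirror flip.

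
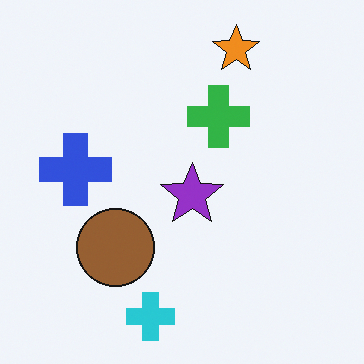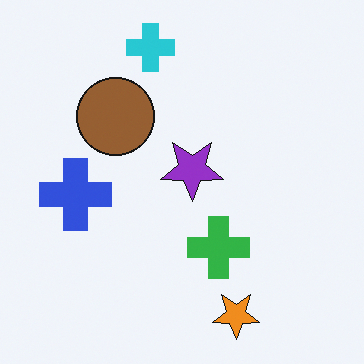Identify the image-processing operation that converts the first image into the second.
The second image is the first flipped vertically (top ↔ bottom).

The cyan cross is in the bottom of the first image and the top of the second — shapes on opposite sides of the horizontal midline have swapped in a mirror flip.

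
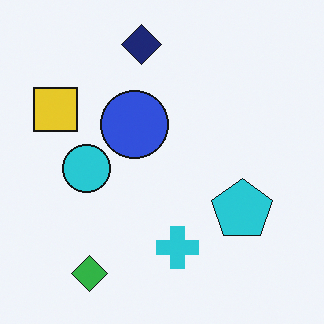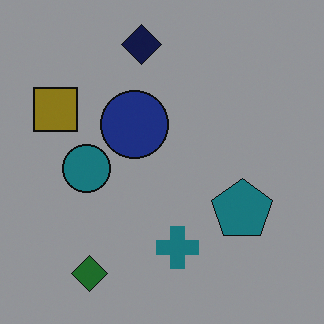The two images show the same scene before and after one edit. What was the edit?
The second image is the first darkened a lot.

Every pixel — background and shapes alike — is uniformly darkened.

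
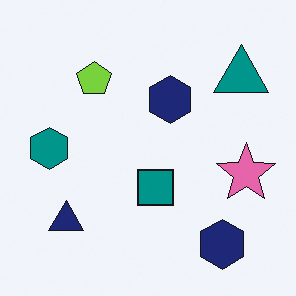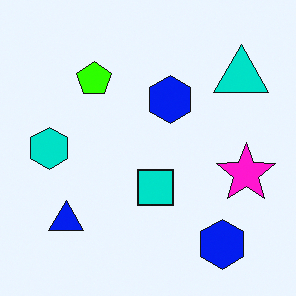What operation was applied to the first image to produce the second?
The transformation is: heavily oversaturated.

All colors are more vivid — a global saturation change.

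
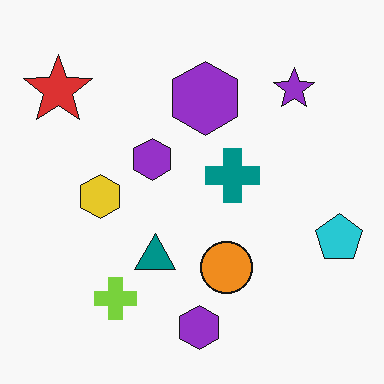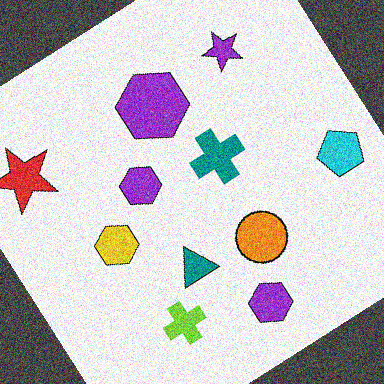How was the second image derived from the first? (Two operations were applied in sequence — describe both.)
The transformation is: rotated counter-clockwise by a large amount — several tens of degrees, then degraded with a thick layer of grain.

Every shape is tilted by the same angle and the image corners show triangular fill wedges — a whole-image rotation by a non-right angle. Random speckle covers the whole image, including the flat background.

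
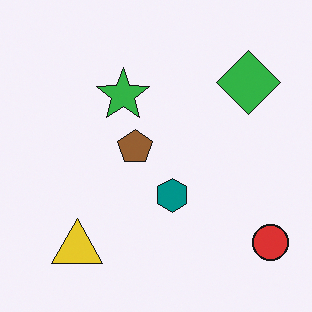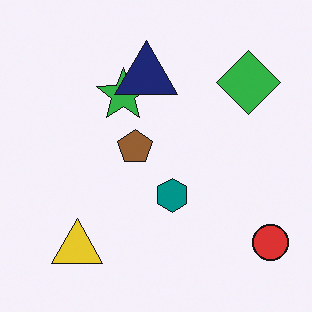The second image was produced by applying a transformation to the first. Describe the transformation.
It was overlaid with an additional navy triangle.

A navy triangle appears in the second image that is absent from the first.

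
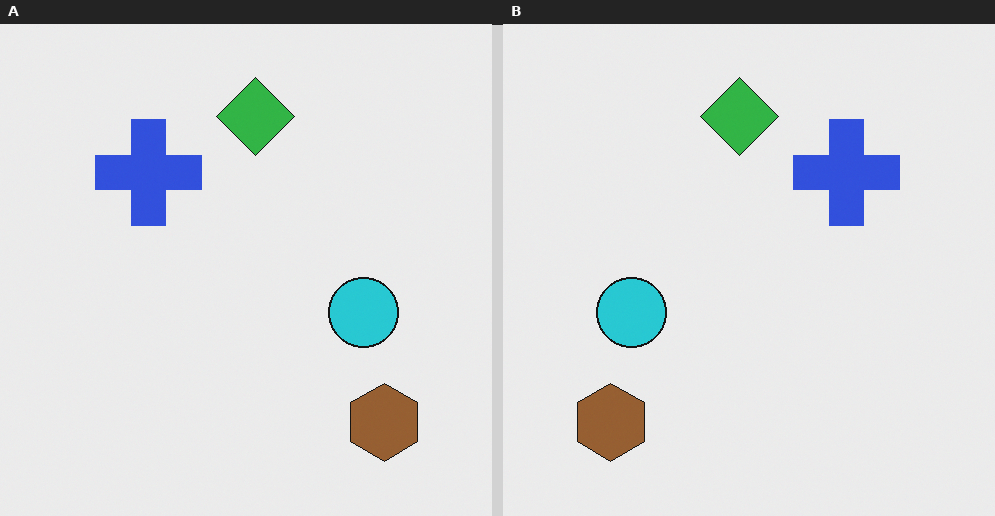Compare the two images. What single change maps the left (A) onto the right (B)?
This is the original image flipped horizontally (left ↔ right).

The brown hexagon is in the bottom-right of the left (A) image and the bottom-left of the right (B) — shapes on opposite sides of the vertical midline have swapped in a mirror flip.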